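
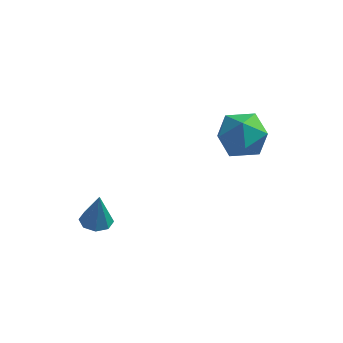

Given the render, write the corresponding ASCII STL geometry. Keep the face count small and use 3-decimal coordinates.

solid 
facet normal -0.130 0.292 0.948
outer loop
vertex 2.663 0.995 -1.297
vertex 1.578 0.663 -1.344
vertex 2.382 -0.066 -1.009
endloop
endfacet
facet normal 0.543 0.083 0.836
outer loop
vertex 2.663 0.995 -1.297
vertex 2.382 -0.066 -1.009
vertex 3.312 0.125 -1.632
endloop
endfacet
facet normal 0.815 0.487 0.314
outer loop
vertex 2.663 0.995 -1.297
vertex 3.312 0.125 -1.632
vertex 3.083 0.973 -2.352
endloop
endfacet
facet normal 0.310 0.945 0.104
outer loop
vertex 2.663 0.995 -1.297
vertex 3.083 0.973 -2.352
vertex 2.012 1.305 -2.174
endloop
endfacet
facet normal -0.274 0.825 0.495
outer loop
vertex 2.663 0.995 -1.297
vertex 2.012 1.305 -2.174
vertex 1.578 0.663 -1.344
endloop
endfacet
facet normal 0.529 -0.593 0.607
outer loop
vertex 3.312 0.125 -1.632
vertex 2.382 -0.066 -1.009
vertex 2.628 -0.745 -1.886
endloop
endfacet
facet normal -0.560 -0.256 0.788
outer loop
vertex 2.382 -0.066 -1.009
vertex 1.578 0.663 -1.344
vertex 1.557 -0.413 -1.708
endloop
endfacet
facet normal -0.793 0.607 0.055
outer loop
vertex 1.578 0.663 -1.344
vertex 2.012 1.305 -2.174
vertex 1.328 0.435 -2.428
endloop
endfacet
facet normal 0.152 0.802 -0.578
outer loop
vertex 2.012 1.305 -2.174
vertex 3.083 0.973 -2.352
vertex 2.258 0.626 -3.051
endloop
endfacet
facet normal 0.970 0.061 -0.236
outer loop
vertex 3.083 0.973 -2.352
vertex 3.312 0.125 -1.632
vertex 3.062 -0.103 -2.716
endloop
endfacet
facet normal -0.310 -0.945 -0.104
outer loop
vertex 1.977 -0.435 -2.763
vertex 2.628 -0.745 -1.886
vertex 1.557 -0.413 -1.708
endloop
endfacet
facet normal -0.815 -0.487 -0.314
outer loop
vertex 1.977 -0.435 -2.763
vertex 1.557 -0.413 -1.708
vertex 1.328 0.435 -2.428
endloop
endfacet
facet normal -0.543 -0.083 -0.836
outer loop
vertex 1.977 -0.435 -2.763
vertex 1.328 0.435 -2.428
vertex 2.258 0.626 -3.051
endloop
endfacet
facet normal 0.130 -0.292 -0.948
outer loop
vertex 1.977 -0.435 -2.763
vertex 2.258 0.626 -3.051
vertex 3.062 -0.103 -2.716
endloop
endfacet
facet normal 0.274 -0.825 -0.495
outer loop
vertex 1.977 -0.435 -2.763
vertex 3.062 -0.103 -2.716
vertex 2.628 -0.745 -1.886
endloop
endfacet
facet normal -0.152 -0.802 0.578
outer loop
vertex 1.557 -0.413 -1.708
vertex 2.628 -0.745 -1.886
vertex 2.382 -0.066 -1.009
endloop
endfacet
facet normal -0.970 -0.061 0.236
outer loop
vertex 1.328 0.435 -2.428
vertex 1.557 -0.413 -1.708
vertex 1.578 0.663 -1.344
endloop
endfacet
facet normal -0.529 0.593 -0.607
outer loop
vertex 2.258 0.626 -3.051
vertex 1.328 0.435 -2.428
vertex 2.012 1.305 -2.174
endloop
endfacet
facet normal 0.560 0.256 -0.788
outer loop
vertex 3.062 -0.103 -2.716
vertex 2.258 0.626 -3.051
vertex 3.083 0.973 -2.352
endloop
endfacet
facet normal 0.793 -0.607 -0.055
outer loop
vertex 2.628 -0.745 -1.886
vertex 3.062 -0.103 -2.716
vertex 3.312 0.125 -1.632
endloop
endfacet
facet normal -0.105 0.012 -0.994
outer loop
vertex -1.667 -3.727 -4.461
vertex -2.298 -3.872 -4.396
vertex -1.953 -3.322 -4.426
endloop
endfacet
facet normal 0.791 0.533 0.300
outer loop
vertex -1.667 -3.727 -4.461
vertex -1.953 -3.322 -4.426
vertex -2.142 -3.888 -2.924
endloop
endfacet
facet normal -0.104 0.011 -0.995
outer loop
vertex -1.953 -3.322 -4.426
vertex -2.298 -3.872 -4.396
vertex -2.441 -3.238 -4.374
endloop
endfacet
facet normal 0.196 0.909 0.367
outer loop
vertex -1.953 -3.322 -4.426
vertex -2.441 -3.238 -4.374
vertex -2.142 -3.888 -2.924
endloop
endfacet
facet normal -0.106 0.011 -0.994
outer loop
vertex -2.441 -3.238 -4.374
vertex -2.298 -3.872 -4.396
vertex -2.845 -3.526 -4.334
endloop
endfacet
facet normal -0.492 0.752 0.439
outer loop
vertex -2.441 -3.238 -4.374
vertex -2.845 -3.526 -4.334
vertex -2.142 -3.888 -2.924
endloop
endfacet
facet normal -0.105 0.012 -0.994
outer loop
vertex -2.845 -3.526 -4.334
vertex -2.298 -3.872 -4.396
vertex -2.928 -4.017 -4.331
endloop
endfacet
facet normal -0.869 0.150 0.472
outer loop
vertex -2.845 -3.526 -4.334
vertex -2.928 -4.017 -4.331
vertex -2.142 -3.888 -2.924
endloop
endfacet
facet normal -0.105 0.012 -0.994
outer loop
vertex -2.928 -4.017 -4.331
vertex -2.298 -3.872 -4.396
vertex -2.642 -4.423 -4.366
endloop
endfacet
facet normal -0.712 -0.540 0.448
outer loop
vertex -2.928 -4.017 -4.331
vertex -2.642 -4.423 -4.366
vertex -2.142 -3.888 -2.924
endloop
endfacet
facet normal -0.104 0.011 -0.995
outer loop
vertex -2.642 -4.423 -4.366
vertex -2.298 -3.872 -4.396
vertex -2.154 -4.506 -4.418
endloop
endfacet
facet normal -0.116 -0.918 0.380
outer loop
vertex -2.642 -4.423 -4.366
vertex -2.154 -4.506 -4.418
vertex -2.142 -3.888 -2.924
endloop
endfacet
facet normal -0.104 0.011 -0.995
outer loop
vertex -2.154 -4.506 -4.418
vertex -2.298 -3.872 -4.396
vertex -1.75 -4.218 -4.457
endloop
endfacet
facet normal 0.572 -0.760 0.310
outer loop
vertex -2.154 -4.506 -4.418
vertex -1.75 -4.218 -4.457
vertex -2.142 -3.888 -2.924
endloop
endfacet
facet normal -0.105 0.010 -0.994
outer loop
vertex -1.75 -4.218 -4.457
vertex -2.298 -3.872 -4.396
vertex -1.667 -3.727 -4.461
endloop
endfacet
facet normal 0.948 -0.158 0.276
outer loop
vertex -1.75 -4.218 -4.457
vertex -1.667 -3.727 -4.461
vertex -2.142 -3.888 -2.924
endloop
endfacet

endsolid


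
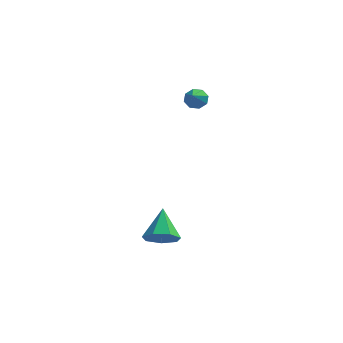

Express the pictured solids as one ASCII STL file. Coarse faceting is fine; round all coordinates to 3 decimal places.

solid 
facet normal 0.088 0.775 -0.626
outer loop
vertex -1.233 3.279 3.996
vertex -1.525 2.948 3.545
vertex -1.712 3.339 4.003
endloop
endfacet
facet normal 0.044 0.238 0.970
outer loop
vertex -1.233 3.279 3.996
vertex -1.712 3.339 4.003
vertex -1.635 1.972 4.335
endloop
endfacet
facet normal 0.088 0.775 -0.626
outer loop
vertex -1.712 3.339 4.003
vertex -1.525 2.948 3.545
vertex -2.08 3.17 3.742
endloop
endfacet
facet normal -0.617 0.153 0.772
outer loop
vertex -1.712 3.339 4.003
vertex -2.08 3.17 3.742
vertex -1.635 1.972 4.335
endloop
endfacet
facet normal 0.088 0.775 -0.626
outer loop
vertex -2.08 3.17 3.742
vertex -1.525 2.948 3.545
vertex -2.124 2.871 3.366
endloop
endfacet
facet normal -0.937 -0.211 0.277
outer loop
vertex -2.08 3.17 3.742
vertex -2.124 2.871 3.366
vertex -1.635 1.972 4.335
endloop
endfacet
facet normal 0.088 0.775 -0.626
outer loop
vertex -2.124 2.871 3.366
vertex -1.525 2.948 3.545
vertex -1.816 2.617 3.095
endloop
endfacet
facet normal -0.731 -0.643 -0.228
outer loop
vertex -2.124 2.871 3.366
vertex -1.816 2.617 3.095
vertex -1.635 1.972 4.335
endloop
endfacet
facet normal 0.088 0.774 -0.626
outer loop
vertex -1.816 2.617 3.095
vertex -1.525 2.948 3.545
vertex -1.337 2.557 3.088
endloop
endfacet
facet normal -0.118 -0.888 -0.445
outer loop
vertex -1.816 2.617 3.095
vertex -1.337 2.557 3.088
vertex -1.635 1.972 4.335
endloop
endfacet
facet normal 0.088 0.775 -0.626
outer loop
vertex -1.337 2.557 3.088
vertex -1.525 2.948 3.545
vertex -0.969 2.726 3.349
endloop
endfacet
facet normal 0.543 -0.802 -0.247
outer loop
vertex -1.337 2.557 3.088
vertex -0.969 2.726 3.349
vertex -1.635 1.972 4.335
endloop
endfacet
facet normal 0.089 0.775 -0.626
outer loop
vertex -0.969 2.726 3.349
vertex -1.525 2.948 3.545
vertex -0.926 3.025 3.725
endloop
endfacet
facet normal 0.864 -0.437 0.249
outer loop
vertex -0.969 2.726 3.349
vertex -0.926 3.025 3.725
vertex -1.635 1.972 4.335
endloop
endfacet
facet normal 0.088 0.775 -0.626
outer loop
vertex -0.926 3.025 3.725
vertex -1.525 2.948 3.545
vertex -1.233 3.279 3.996
endloop
endfacet
facet normal 0.658 -0.007 0.753
outer loop
vertex -0.926 3.025 3.725
vertex -1.233 3.279 3.996
vertex -1.635 1.972 4.335
endloop
endfacet
facet normal 0.036 -0.795 -0.606
outer loop
vertex -1.888 -3.755 -2.303
vertex -2.577 -4.153 -1.821
vertex -2.635 -3.592 -2.561
endloop
endfacet
facet normal 0.327 0.852 -0.408
outer loop
vertex -1.888 -3.755 -2.303
vertex -2.635 -3.592 -2.561
vertex -2.643 -2.707 -0.719
endloop
endfacet
facet normal 0.036 -0.795 -0.606
outer loop
vertex -2.635 -3.592 -2.561
vertex -2.577 -4.153 -1.821
vertex -3.339 -3.852 -2.262
endloop
endfacet
facet normal -0.459 0.800 -0.386
outer loop
vertex -2.635 -3.592 -2.561
vertex -3.339 -3.852 -2.262
vertex -2.643 -2.707 -0.719
endloop
endfacet
facet normal 0.036 -0.795 -0.605
outer loop
vertex -3.339 -3.852 -2.262
vertex -2.577 -4.153 -1.821
vertex -3.469 -4.338 -1.631
endloop
endfacet
facet normal -0.911 0.396 0.117
outer loop
vertex -3.339 -3.852 -2.262
vertex -3.469 -4.338 -1.631
vertex -2.643 -2.707 -0.719
endloop
endfacet
facet normal 0.035 -0.794 -0.607
outer loop
vertex -3.469 -4.338 -1.631
vertex -2.577 -4.153 -1.821
vertex -2.927 -4.686 -1.144
endloop
endfacet
facet normal -0.687 -0.057 0.724
outer loop
vertex -3.469 -4.338 -1.631
vertex -2.927 -4.686 -1.144
vertex -2.643 -2.707 -0.719
endloop
endfacet
facet normal 0.037 -0.794 -0.606
outer loop
vertex -2.927 -4.686 -1.144
vertex -2.577 -4.153 -1.821
vertex -2.122 -4.632 -1.166
endloop
endfacet
facet normal 0.041 -0.215 0.976
outer loop
vertex -2.927 -4.686 -1.144
vertex -2.122 -4.632 -1.166
vertex -2.643 -2.707 -0.719
endloop
endfacet
facet normal 0.036 -0.795 -0.606
outer loop
vertex -2.122 -4.632 -1.166
vertex -2.577 -4.153 -1.821
vertex -1.66 -4.218 -1.682
endloop
endfacet
facet normal 0.729 0.039 0.684
outer loop
vertex -2.122 -4.632 -1.166
vertex -1.66 -4.218 -1.682
vertex -2.643 -2.707 -0.719
endloop
endfacet
facet normal 0.035 -0.795 -0.606
outer loop
vertex -1.66 -4.218 -1.682
vertex -2.577 -4.153 -1.821
vertex -1.888 -3.755 -2.303
endloop
endfacet
facet normal 0.856 0.513 0.068
outer loop
vertex -1.66 -4.218 -1.682
vertex -1.888 -3.755 -2.303
vertex -2.643 -2.707 -0.719
endloop
endfacet

endsolid


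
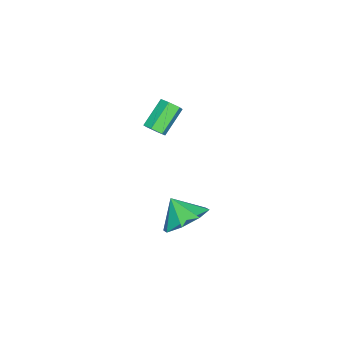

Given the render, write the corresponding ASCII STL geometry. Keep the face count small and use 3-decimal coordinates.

solid 
facet normal 0.734 -0.222 -0.642
outer loop
vertex -2.314 -0.643 -0.903
vertex -2.672 -0.659 -1.307
vertex -2.424 -0.195 -1.184
endloop
endfacet
facet normal 0.647 0.513 0.564
outer loop
vertex -2.314 -0.643 -0.903
vertex -2.424 -0.195 -1.184
vertex -3.431 -0.304 0.071
endloop
endfacet
facet normal 0.647 0.514 0.564
outer loop
vertex -3.431 -0.304 0.071
vertex -2.424 -0.195 -1.184
vertex -3.541 0.143 -0.21
endloop
endfacet
facet normal -0.735 0.222 0.640
outer loop
vertex -3.431 -0.304 0.071
vertex -3.541 0.143 -0.21
vertex -3.788 -0.321 -0.333
endloop
endfacet
facet normal 0.735 -0.223 -0.640
outer loop
vertex -2.424 -0.195 -1.184
vertex -2.672 -0.659 -1.307
vertex -2.782 -0.212 -1.589
endloop
endfacet
facet normal 0.146 0.974 -0.170
outer loop
vertex -2.424 -0.195 -1.184
vertex -2.782 -0.212 -1.589
vertex -3.541 0.143 -0.21
endloop
endfacet
facet normal 0.148 0.974 -0.169
outer loop
vertex -3.541 0.143 -0.21
vertex -2.782 -0.212 -1.589
vertex -3.898 0.127 -0.614
endloop
endfacet
facet normal -0.735 0.221 0.641
outer loop
vertex -3.541 0.143 -0.21
vertex -3.898 0.127 -0.614
vertex -3.788 -0.321 -0.333
endloop
endfacet
facet normal 0.735 -0.223 -0.640
outer loop
vertex -2.782 -0.212 -1.589
vertex -2.672 -0.659 -1.307
vertex -3.029 -0.676 -1.711
endloop
endfacet
facet normal -0.501 0.460 -0.733
outer loop
vertex -2.782 -0.212 -1.589
vertex -3.029 -0.676 -1.711
vertex -3.898 0.127 -0.614
endloop
endfacet
facet normal -0.499 0.461 -0.733
outer loop
vertex -3.898 0.127 -0.614
vertex -3.029 -0.676 -1.711
vertex -4.146 -0.337 -0.737
endloop
endfacet
facet normal -0.734 0.222 0.642
outer loop
vertex -3.898 0.127 -0.614
vertex -4.146 -0.337 -0.737
vertex -3.788 -0.321 -0.333
endloop
endfacet
facet normal 0.735 -0.222 -0.640
outer loop
vertex -3.029 -0.676 -1.711
vertex -2.672 -0.659 -1.307
vertex -2.919 -1.123 -1.43
endloop
endfacet
facet normal -0.647 -0.513 -0.563
outer loop
vertex -3.029 -0.676 -1.711
vertex -2.919 -1.123 -1.43
vertex -4.146 -0.337 -0.737
endloop
endfacet
facet normal -0.647 -0.513 -0.564
outer loop
vertex -4.146 -0.337 -0.737
vertex -2.919 -1.123 -1.43
vertex -4.036 -0.785 -0.456
endloop
endfacet
facet normal -0.734 0.222 0.642
outer loop
vertex -4.146 -0.337 -0.737
vertex -4.036 -0.785 -0.456
vertex -3.788 -0.321 -0.333
endloop
endfacet
facet normal 0.735 -0.221 -0.641
outer loop
vertex -2.919 -1.123 -1.43
vertex -2.672 -0.659 -1.307
vertex -2.562 -1.107 -1.026
endloop
endfacet
facet normal -0.148 -0.975 0.169
outer loop
vertex -2.919 -1.123 -1.43
vertex -2.562 -1.107 -1.026
vertex -4.036 -0.785 -0.456
endloop
endfacet
facet normal -0.147 -0.974 0.171
outer loop
vertex -4.036 -0.785 -0.456
vertex -2.562 -1.107 -1.026
vertex -3.678 -0.768 -0.051
endloop
endfacet
facet normal -0.735 0.223 0.640
outer loop
vertex -4.036 -0.785 -0.456
vertex -3.678 -0.768 -0.051
vertex -3.788 -0.321 -0.333
endloop
endfacet
facet normal 0.734 -0.222 -0.642
outer loop
vertex -2.562 -1.107 -1.026
vertex -2.672 -0.659 -1.307
vertex -2.314 -0.643 -0.903
endloop
endfacet
facet normal 0.500 -0.462 0.733
outer loop
vertex -2.562 -1.107 -1.026
vertex -2.314 -0.643 -0.903
vertex -3.678 -0.768 -0.051
endloop
endfacet
facet normal 0.500 -0.459 0.734
outer loop
vertex -3.678 -0.768 -0.051
vertex -2.314 -0.643 -0.903
vertex -3.431 -0.304 0.071
endloop
endfacet
facet normal -0.735 0.223 0.640
outer loop
vertex -3.678 -0.768 -0.051
vertex -3.431 -0.304 0.071
vertex -3.788 -0.321 -0.333
endloop
endfacet
facet normal 0.222 0.642 -0.734
outer loop
vertex 2.731 2.118 -2.514
vertex 1.736 2.555 -2.432
vertex 2.704 2.749 -1.97
endloop
endfacet
facet normal 0.614 -0.500 0.610
outer loop
vertex 2.731 2.118 -2.514
vertex 2.704 2.749 -1.97
vertex 1.464 1.765 -1.528
endloop
endfacet
facet normal 0.222 0.642 -0.734
outer loop
vertex 2.704 2.749 -1.97
vertex 1.736 2.555 -2.432
vertex 2.11 3.267 -1.696
endloop
endfacet
facet normal 0.376 -0.058 0.925
outer loop
vertex 2.704 2.749 -1.97
vertex 2.11 3.267 -1.696
vertex 1.464 1.765 -1.528
endloop
endfacet
facet normal 0.221 0.642 -0.734
outer loop
vertex 2.11 3.267 -1.696
vertex 1.736 2.555 -2.432
vertex 1.297 3.368 -1.853
endloop
endfacet
facet normal -0.165 0.179 0.970
outer loop
vertex 2.11 3.267 -1.696
vertex 1.297 3.368 -1.853
vertex 1.464 1.765 -1.528
endloop
endfacet
facet normal 0.221 0.642 -0.734
outer loop
vertex 1.297 3.368 -1.853
vertex 1.736 2.555 -2.432
vertex 0.741 2.992 -2.349
endloop
endfacet
facet normal -0.691 0.074 0.719
outer loop
vertex 1.297 3.368 -1.853
vertex 0.741 2.992 -2.349
vertex 1.464 1.765 -1.528
endloop
endfacet
facet normal 0.221 0.642 -0.735
outer loop
vertex 0.741 2.992 -2.349
vertex 1.736 2.555 -2.432
vertex 0.768 2.36 -2.893
endloop
endfacet
facet normal -0.894 -0.313 0.319
outer loop
vertex 0.741 2.992 -2.349
vertex 0.768 2.36 -2.893
vertex 1.464 1.765 -1.528
endloop
endfacet
facet normal 0.221 0.642 -0.735
outer loop
vertex 0.768 2.36 -2.893
vertex 1.736 2.555 -2.432
vertex 1.362 1.842 -3.167
endloop
endfacet
facet normal -0.656 -0.755 0.005
outer loop
vertex 0.768 2.36 -2.893
vertex 1.362 1.842 -3.167
vertex 1.464 1.765 -1.528
endloop
endfacet
facet normal 0.221 0.642 -0.735
outer loop
vertex 1.362 1.842 -3.167
vertex 1.736 2.555 -2.432
vertex 2.175 1.742 -3.01
endloop
endfacet
facet normal -0.114 -0.993 -0.040
outer loop
vertex 1.362 1.842 -3.167
vertex 2.175 1.742 -3.01
vertex 1.464 1.765 -1.528
endloop
endfacet
facet normal 0.221 0.642 -0.734
outer loop
vertex 2.175 1.742 -3.01
vertex 1.736 2.555 -2.432
vertex 2.731 2.118 -2.514
endloop
endfacet
facet normal 0.411 -0.887 0.211
outer loop
vertex 2.175 1.742 -3.01
vertex 2.731 2.118 -2.514
vertex 1.464 1.765 -1.528
endloop
endfacet

endsolid


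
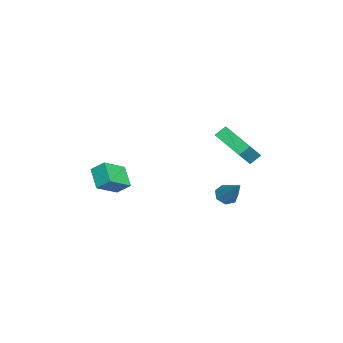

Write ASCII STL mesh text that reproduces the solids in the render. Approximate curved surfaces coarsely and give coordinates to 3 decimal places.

solid 
facet normal -0.780 -0.359 0.512
outer loop
vertex 3.811 -4.196 -0.158
vertex 3.891 -3.408 0.516
vertex 2.737 -3.253 -1.133
endloop
endfacet
facet normal -0.077 -0.758 -0.648
outer loop
vertex 3.869 -2.732 -1.876
vertex 3.811 -4.196 -0.158
vertex 2.737 -3.253 -1.133
endloop
endfacet
facet normal -0.780 -0.358 0.513
outer loop
vertex 2.737 -3.253 -1.133
vertex 3.891 -3.408 0.516
vertex 2.818 -2.465 -0.459
endloop
endfacet
facet normal -0.621 0.545 -0.563
outer loop
vertex 2.818 -2.465 -0.459
vertex 3.869 -2.732 -1.876
vertex 2.737 -3.253 -1.133
endloop
endfacet
facet normal 0.621 -0.545 0.564
outer loop
vertex 3.811 -4.196 -0.158
vertex 5.023 -2.887 -0.227
vertex 3.891 -3.408 0.516
endloop
endfacet
facet normal -0.077 -0.758 -0.648
outer loop
vertex 4.942 -3.675 -0.901
vertex 3.811 -4.196 -0.158
vertex 3.869 -2.732 -1.876
endloop
endfacet
facet normal 0.621 -0.545 0.563
outer loop
vertex 4.942 -3.675 -0.901
vertex 5.023 -2.887 -0.227
vertex 3.811 -4.196 -0.158
endloop
endfacet
facet normal 0.077 0.758 0.648
outer loop
vertex 3.891 -3.408 0.516
vertex 5.023 -2.887 -0.227
vertex 2.818 -2.465 -0.459
endloop
endfacet
facet normal -0.621 0.545 -0.563
outer loop
vertex 3.949 -1.944 -1.202
vertex 3.869 -2.732 -1.876
vertex 2.818 -2.465 -0.459
endloop
endfacet
facet normal 0.077 0.758 0.648
outer loop
vertex 2.818 -2.465 -0.459
vertex 5.023 -2.887 -0.227
vertex 3.949 -1.944 -1.202
endloop
endfacet
facet normal 0.780 0.359 -0.512
outer loop
vertex 3.949 -1.944 -1.202
vertex 4.942 -3.675 -0.901
vertex 3.869 -2.732 -1.876
endloop
endfacet
facet normal 0.780 0.358 -0.513
outer loop
vertex 5.023 -2.887 -0.227
vertex 4.942 -3.675 -0.901
vertex 3.949 -1.944 -1.202
endloop
endfacet
facet normal -0.523 -0.409 -0.748
outer loop
vertex 2.872 3.173 -2.976
vertex 2.293 3.164 -2.566
vertex 2.517 3.676 -3.003
endloop
endfacet
facet normal 0.752 0.508 -0.420
outer loop
vertex 2.872 3.173 -2.976
vertex 2.517 3.676 -3.003
vertex 3.407 4.036 -0.974
endloop
endfacet
facet normal -0.522 -0.410 -0.748
outer loop
vertex 2.517 3.676 -3.003
vertex 2.293 3.164 -2.566
vertex 1.993 3.793 -2.701
endloop
endfacet
facet normal 0.094 0.972 -0.214
outer loop
vertex 2.517 3.676 -3.003
vertex 1.993 3.793 -2.701
vertex 3.407 4.036 -0.974
endloop
endfacet
facet normal -0.524 -0.410 -0.747
outer loop
vertex 1.993 3.793 -2.701
vertex 2.293 3.164 -2.566
vertex 1.695 3.436 -2.296
endloop
endfacet
facet normal -0.521 0.793 0.315
outer loop
vertex 1.993 3.793 -2.701
vertex 1.695 3.436 -2.296
vertex 3.407 4.036 -0.974
endloop
endfacet
facet normal -0.523 -0.409 -0.747
outer loop
vertex 1.695 3.436 -2.296
vertex 2.293 3.164 -2.566
vertex 1.847 2.874 -2.095
endloop
endfacet
facet normal -0.631 0.105 0.769
outer loop
vertex 1.695 3.436 -2.296
vertex 1.847 2.874 -2.095
vertex 3.407 4.036 -0.974
endloop
endfacet
facet normal -0.523 -0.410 -0.747
outer loop
vertex 1.847 2.874 -2.095
vertex 2.293 3.164 -2.566
vertex 2.335 2.53 -2.248
endloop
endfacet
facet normal -0.152 -0.573 0.805
outer loop
vertex 1.847 2.874 -2.095
vertex 2.335 2.53 -2.248
vertex 3.407 4.036 -0.974
endloop
endfacet
facet normal -0.523 -0.410 -0.747
outer loop
vertex 2.335 2.53 -2.248
vertex 2.293 3.164 -2.566
vertex 2.791 2.663 -2.64
endloop
endfacet
facet normal 0.555 -0.731 0.397
outer loop
vertex 2.335 2.53 -2.248
vertex 2.791 2.663 -2.64
vertex 3.407 4.036 -0.974
endloop
endfacet
facet normal -0.523 -0.409 -0.748
outer loop
vertex 2.791 2.663 -2.64
vertex 2.293 3.164 -2.566
vertex 2.872 3.173 -2.976
endloop
endfacet
facet normal 0.957 -0.250 -0.148
outer loop
vertex 2.791 2.663 -2.64
vertex 2.872 3.173 -2.976
vertex 3.407 4.036 -0.974
endloop
endfacet
facet normal -0.599 0.280 -0.750
outer loop
vertex 0.866 3.548 1.416
vertex 2.297 5.043 0.831
vertex 1.24 2.992 0.909
endloop
endfacet
facet normal -0.665 -0.695 0.272
outer loop
vertex 2.343 2.477 2.289
vertex 0.866 3.548 1.416
vertex 1.24 2.992 0.909
endloop
endfacet
facet normal -0.599 0.280 -0.750
outer loop
vertex 1.24 2.992 0.909
vertex 2.297 5.043 0.831
vertex 2.671 4.487 0.324
endloop
endfacet
facet normal 0.445 -0.662 -0.603
outer loop
vertex 2.671 4.487 0.324
vertex 2.343 2.477 2.289
vertex 1.24 2.992 0.909
endloop
endfacet
facet normal -0.445 0.662 0.603
outer loop
vertex 0.866 3.548 1.416
vertex 3.4 4.528 2.211
vertex 2.297 5.043 0.831
endloop
endfacet
facet normal -0.665 -0.695 0.272
outer loop
vertex 1.969 3.033 2.796
vertex 0.866 3.548 1.416
vertex 2.343 2.477 2.289
endloop
endfacet
facet normal -0.445 0.662 0.603
outer loop
vertex 1.969 3.033 2.796
vertex 3.4 4.528 2.211
vertex 0.866 3.548 1.416
endloop
endfacet
facet normal 0.665 0.695 -0.272
outer loop
vertex 2.297 5.043 0.831
vertex 3.4 4.528 2.211
vertex 2.671 4.487 0.324
endloop
endfacet
facet normal 0.445 -0.662 -0.603
outer loop
vertex 3.774 3.972 1.704
vertex 2.343 2.477 2.289
vertex 2.671 4.487 0.324
endloop
endfacet
facet normal 0.665 0.695 -0.272
outer loop
vertex 2.671 4.487 0.324
vertex 3.4 4.528 2.211
vertex 3.774 3.972 1.704
endloop
endfacet
facet normal 0.599 -0.280 0.750
outer loop
vertex 3.774 3.972 1.704
vertex 1.969 3.033 2.796
vertex 2.343 2.477 2.289
endloop
endfacet
facet normal 0.599 -0.280 0.750
outer loop
vertex 3.4 4.528 2.211
vertex 1.969 3.033 2.796
vertex 3.774 3.972 1.704
endloop
endfacet

endsolid


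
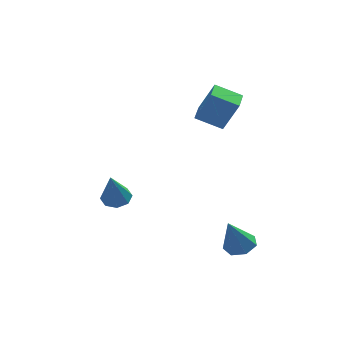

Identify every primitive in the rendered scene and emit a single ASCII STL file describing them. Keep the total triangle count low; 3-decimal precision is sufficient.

solid 
facet normal -0.896 0.102 0.431
outer loop
vertex 0.355 0.746 2.806
vertex 0.508 1.874 2.858
vertex -0.27 0.891 1.473
endloop
endfacet
facet normal -0.134 -0.990 -0.045
outer loop
vertex 0.832 0.766 0.942
vertex 0.355 0.746 2.806
vertex -0.27 0.891 1.473
endloop
endfacet
facet normal -0.896 0.101 0.432
outer loop
vertex -0.27 0.891 1.473
vertex 0.508 1.874 2.858
vertex -0.118 2.02 1.524
endloop
endfacet
facet normal -0.423 0.098 -0.901
outer loop
vertex -0.118 2.02 1.524
vertex 0.832 0.766 0.942
vertex -0.27 0.891 1.473
endloop
endfacet
facet normal 0.423 -0.099 0.901
outer loop
vertex 0.355 0.746 2.806
vertex 1.61 1.749 2.327
vertex 0.508 1.874 2.858
endloop
endfacet
facet normal -0.135 -0.990 -0.045
outer loop
vertex 1.458 0.62 2.276
vertex 0.355 0.746 2.806
vertex 0.832 0.766 0.942
endloop
endfacet
facet normal 0.422 -0.098 0.901
outer loop
vertex 1.458 0.62 2.276
vertex 1.61 1.749 2.327
vertex 0.355 0.746 2.806
endloop
endfacet
facet normal 0.134 0.990 0.045
outer loop
vertex 0.508 1.874 2.858
vertex 1.61 1.749 2.327
vertex -0.118 2.02 1.524
endloop
endfacet
facet normal -0.422 0.099 -0.901
outer loop
vertex 0.985 1.894 0.994
vertex 0.832 0.766 0.942
vertex -0.118 2.02 1.524
endloop
endfacet
facet normal 0.135 0.990 0.045
outer loop
vertex -0.118 2.02 1.524
vertex 1.61 1.749 2.327
vertex 0.985 1.894 0.994
endloop
endfacet
facet normal 0.896 -0.102 -0.432
outer loop
vertex 0.985 1.894 0.994
vertex 1.458 0.62 2.276
vertex 0.832 0.766 0.942
endloop
endfacet
facet normal 0.896 -0.101 -0.431
outer loop
vertex 1.61 1.749 2.327
vertex 1.458 0.62 2.276
vertex 0.985 1.894 0.994
endloop
endfacet
facet normal 0.096 0.482 -0.871
outer loop
vertex -2.915 1.042 -2.536
vertex -3.326 0.634 -2.807
vertex -3.379 1.194 -2.503
endloop
endfacet
facet normal 0.257 0.624 0.738
outer loop
vertex -2.915 1.042 -2.536
vertex -3.379 1.194 -2.503
vertex -3.494 -0.214 -1.273
endloop
endfacet
facet normal 0.096 0.482 -0.871
outer loop
vertex -3.379 1.194 -2.503
vertex -3.326 0.634 -2.807
vertex -3.813 1.018 -2.648
endloop
endfacet
facet normal -0.462 0.605 0.649
outer loop
vertex -3.379 1.194 -2.503
vertex -3.813 1.018 -2.648
vertex -3.494 -0.214 -1.273
endloop
endfacet
facet normal 0.095 0.482 -0.871
outer loop
vertex -3.813 1.018 -2.648
vertex -3.326 0.634 -2.807
vertex -3.961 0.617 -2.886
endloop
endfacet
facet normal -0.929 0.140 0.341
outer loop
vertex -3.813 1.018 -2.648
vertex -3.961 0.617 -2.886
vertex -3.494 -0.214 -1.273
endloop
endfacet
facet normal 0.096 0.481 -0.871
outer loop
vertex -3.961 0.617 -2.886
vertex -3.326 0.634 -2.807
vertex -3.737 0.225 -3.078
endloop
endfacet
facet normal -0.869 -0.495 -0.003
outer loop
vertex -3.961 0.617 -2.886
vertex -3.737 0.225 -3.078
vertex -3.494 -0.214 -1.273
endloop
endfacet
facet normal 0.096 0.481 -0.871
outer loop
vertex -3.737 0.225 -3.078
vertex -3.326 0.634 -2.807
vertex -3.273 0.073 -3.111
endloop
endfacet
facet normal -0.318 -0.930 -0.183
outer loop
vertex -3.737 0.225 -3.078
vertex -3.273 0.073 -3.111
vertex -3.494 -0.214 -1.273
endloop
endfacet
facet normal 0.096 0.481 -0.871
outer loop
vertex -3.273 0.073 -3.111
vertex -3.326 0.634 -2.807
vertex -2.84 0.249 -2.966
endloop
endfacet
facet normal 0.402 -0.911 -0.094
outer loop
vertex -3.273 0.073 -3.111
vertex -2.84 0.249 -2.966
vertex -3.494 -0.214 -1.273
endloop
endfacet
facet normal 0.096 0.481 -0.872
outer loop
vertex -2.84 0.249 -2.966
vertex -3.326 0.634 -2.807
vertex -2.691 0.651 -2.728
endloop
endfacet
facet normal 0.868 -0.448 0.213
outer loop
vertex -2.84 0.249 -2.966
vertex -2.691 0.651 -2.728
vertex -3.494 -0.214 -1.273
endloop
endfacet
facet normal 0.095 0.482 -0.871
outer loop
vertex -2.691 0.651 -2.728
vertex -3.326 0.634 -2.807
vertex -2.915 1.042 -2.536
endloop
endfacet
facet normal 0.808 0.189 0.558
outer loop
vertex -2.691 0.651 -2.728
vertex -2.915 1.042 -2.536
vertex -3.494 -0.214 -1.273
endloop
endfacet
facet normal 0.299 0.314 -0.901
outer loop
vertex 2.002 -3.434 -2.66
vertex 1.462 -3.717 -2.938
vertex 1.532 -3.095 -2.698
endloop
endfacet
facet normal 0.362 0.584 0.727
outer loop
vertex 2.002 -3.434 -2.66
vertex 1.532 -3.095 -2.698
vertex 0.998 -4.203 -1.542
endloop
endfacet
facet normal 0.300 0.314 -0.901
outer loop
vertex 1.532 -3.095 -2.698
vertex 1.462 -3.717 -2.938
vertex 1.009 -3.224 -2.917
endloop
endfacet
facet normal -0.405 0.746 0.528
outer loop
vertex 1.532 -3.095 -2.698
vertex 1.009 -3.224 -2.917
vertex 0.998 -4.203 -1.542
endloop
endfacet
facet normal 0.300 0.314 -0.901
outer loop
vertex 1.009 -3.224 -2.917
vertex 1.462 -3.717 -2.938
vertex 0.827 -3.724 -3.152
endloop
endfacet
facet normal -0.949 0.261 0.179
outer loop
vertex 1.009 -3.224 -2.917
vertex 0.827 -3.724 -3.152
vertex 0.998 -4.203 -1.542
endloop
endfacet
facet normal 0.300 0.315 -0.900
outer loop
vertex 0.827 -3.724 -3.152
vertex 1.462 -3.717 -2.938
vertex 1.124 -4.218 -3.226
endloop
endfacet
facet normal -0.859 -0.508 -0.060
outer loop
vertex 0.827 -3.724 -3.152
vertex 1.124 -4.218 -3.226
vertex 0.998 -4.203 -1.542
endloop
endfacet
facet normal 0.301 0.315 -0.900
outer loop
vertex 1.124 -4.218 -3.226
vertex 1.462 -3.717 -2.938
vertex 1.675 -4.335 -3.083
endloop
endfacet
facet normal -0.206 -0.979 -0.007
outer loop
vertex 1.124 -4.218 -3.226
vertex 1.675 -4.335 -3.083
vertex 0.998 -4.203 -1.542
endloop
endfacet
facet normal 0.300 0.315 -0.901
outer loop
vertex 1.675 -4.335 -3.083
vertex 1.462 -3.717 -2.938
vertex 2.066 -3.986 -2.831
endloop
endfacet
facet normal 0.522 -0.799 0.298
outer loop
vertex 1.675 -4.335 -3.083
vertex 2.066 -3.986 -2.831
vertex 0.998 -4.203 -1.542
endloop
endfacet
facet normal 0.299 0.314 -0.901
outer loop
vertex 2.066 -3.986 -2.831
vertex 1.462 -3.717 -2.938
vertex 2.002 -3.434 -2.66
endloop
endfacet
facet normal 0.774 -0.104 0.624
outer loop
vertex 2.066 -3.986 -2.831
vertex 2.002 -3.434 -2.66
vertex 0.998 -4.203 -1.542
endloop
endfacet

endsolid


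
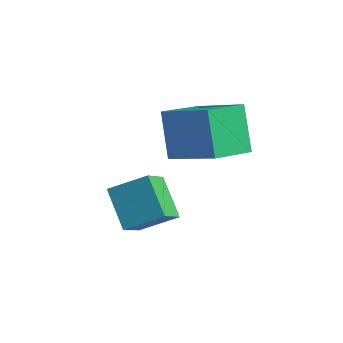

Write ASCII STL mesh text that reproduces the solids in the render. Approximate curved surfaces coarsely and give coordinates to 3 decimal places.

solid 
facet normal -0.705 0.286 0.650
outer loop
vertex -2.162 -0.04 -0.855
vertex -1.288 0.718 -0.24
vertex -2.455 0.884 -1.579
endloop
endfacet
facet normal -0.667 -0.579 -0.469
outer loop
vertex -1.412 0.462 -2.54
vertex -2.162 -0.04 -0.855
vertex -2.455 0.884 -1.579
endloop
endfacet
facet normal -0.705 0.285 0.650
outer loop
vertex -2.455 0.884 -1.579
vertex -1.288 0.718 -0.24
vertex -1.581 1.643 -0.964
endloop
endfacet
facet normal -0.242 0.764 -0.598
outer loop
vertex -1.581 1.643 -0.964
vertex -1.412 0.462 -2.54
vertex -2.455 0.884 -1.579
endloop
endfacet
facet normal 0.242 -0.764 0.598
outer loop
vertex -2.162 -0.04 -0.855
vertex -0.245 0.296 -1.201
vertex -1.288 0.718 -0.24
endloop
endfacet
facet normal -0.667 -0.579 -0.469
outer loop
vertex -1.119 -0.463 -1.816
vertex -2.162 -0.04 -0.855
vertex -1.412 0.462 -2.54
endloop
endfacet
facet normal 0.242 -0.764 0.599
outer loop
vertex -1.119 -0.463 -1.816
vertex -0.245 0.296 -1.201
vertex -2.162 -0.04 -0.855
endloop
endfacet
facet normal 0.667 0.579 0.470
outer loop
vertex -1.288 0.718 -0.24
vertex -0.245 0.296 -1.201
vertex -1.581 1.643 -0.964
endloop
endfacet
facet normal -0.242 0.764 -0.598
outer loop
vertex -0.538 1.22 -1.925
vertex -1.412 0.462 -2.54
vertex -1.581 1.643 -0.964
endloop
endfacet
facet normal 0.667 0.579 0.469
outer loop
vertex -1.581 1.643 -0.964
vertex -0.245 0.296 -1.201
vertex -0.538 1.22 -1.925
endloop
endfacet
facet normal 0.705 -0.285 -0.650
outer loop
vertex -0.538 1.22 -1.925
vertex -1.119 -0.463 -1.816
vertex -1.412 0.462 -2.54
endloop
endfacet
facet normal 0.705 -0.285 -0.649
outer loop
vertex -0.245 0.296 -1.201
vertex -1.119 -0.463 -1.816
vertex -0.538 1.22 -1.925
endloop
endfacet
facet normal -0.432 0.284 0.856
outer loop
vertex -0.389 2.195 2.194
vertex -0.243 3.575 1.81
vertex -2.119 2.14 1.34
endloop
endfacet
facet normal -0.101 -0.958 0.267
outer loop
vertex -1.397 1.665 -0.09
vertex -0.389 2.195 2.194
vertex -2.119 2.14 1.34
endloop
endfacet
facet normal -0.432 0.284 0.856
outer loop
vertex -2.119 2.14 1.34
vertex -0.243 3.575 1.81
vertex -1.973 3.52 0.955
endloop
endfacet
facet normal -0.896 -0.029 -0.443
outer loop
vertex -1.973 3.52 0.955
vertex -1.397 1.665 -0.09
vertex -2.119 2.14 1.34
endloop
endfacet
facet normal 0.896 0.028 0.443
outer loop
vertex -0.389 2.195 2.194
vertex 0.479 3.1 0.38
vertex -0.243 3.575 1.81
endloop
endfacet
facet normal -0.102 -0.958 0.267
outer loop
vertex 0.333 1.72 0.765
vertex -0.389 2.195 2.194
vertex -1.397 1.665 -0.09
endloop
endfacet
facet normal 0.896 0.029 0.443
outer loop
vertex 0.333 1.72 0.765
vertex 0.479 3.1 0.38
vertex -0.389 2.195 2.194
endloop
endfacet
facet normal 0.102 0.958 -0.267
outer loop
vertex -0.243 3.575 1.81
vertex 0.479 3.1 0.38
vertex -1.973 3.52 0.955
endloop
endfacet
facet normal -0.896 -0.029 -0.443
outer loop
vertex -1.251 3.045 -0.474
vertex -1.397 1.665 -0.09
vertex -1.973 3.52 0.955
endloop
endfacet
facet normal 0.101 0.958 -0.267
outer loop
vertex -1.973 3.52 0.955
vertex 0.479 3.1 0.38
vertex -1.251 3.045 -0.474
endloop
endfacet
facet normal 0.432 -0.284 -0.856
outer loop
vertex -1.251 3.045 -0.474
vertex 0.333 1.72 0.765
vertex -1.397 1.665 -0.09
endloop
endfacet
facet normal 0.432 -0.284 -0.856
outer loop
vertex 0.479 3.1 0.38
vertex 0.333 1.72 0.765
vertex -1.251 3.045 -0.474
endloop
endfacet

endsolid


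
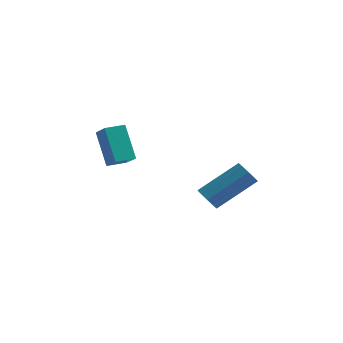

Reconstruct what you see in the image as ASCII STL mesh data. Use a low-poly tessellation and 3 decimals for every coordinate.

solid 
facet normal -0.710 -0.705 0.007
outer loop
vertex -3.677 -1.783 1.012
vertex -4.259 -1.203 0.407
vertex -3.003 -2.475 -0.302
endloop
endfacet
facet normal 0.570 -0.569 0.592
outer loop
vertex -2.421 -1.897 -0.307
vertex -3.677 -1.783 1.012
vertex -3.003 -2.475 -0.302
endloop
endfacet
facet normal -0.710 -0.705 0.007
outer loop
vertex -3.003 -2.475 -0.302
vertex -4.259 -1.203 0.407
vertex -3.585 -1.895 -0.906
endloop
endfacet
facet normal 0.414 -0.424 -0.806
outer loop
vertex -3.585 -1.895 -0.906
vertex -2.421 -1.897 -0.307
vertex -3.003 -2.475 -0.302
endloop
endfacet
facet normal -0.414 0.424 0.805
outer loop
vertex -3.677 -1.783 1.012
vertex -3.677 -0.625 0.402
vertex -4.259 -1.203 0.407
endloop
endfacet
facet normal 0.571 -0.568 0.593
outer loop
vertex -3.095 -1.205 1.006
vertex -3.677 -1.783 1.012
vertex -2.421 -1.897 -0.307
endloop
endfacet
facet normal -0.413 0.424 0.806
outer loop
vertex -3.095 -1.205 1.006
vertex -3.677 -0.625 0.402
vertex -3.677 -1.783 1.012
endloop
endfacet
facet normal -0.570 0.569 -0.593
outer loop
vertex -4.259 -1.203 0.407
vertex -3.677 -0.625 0.402
vertex -3.585 -1.895 -0.906
endloop
endfacet
facet normal 0.414 -0.425 -0.805
outer loop
vertex -3.003 -1.317 -0.912
vertex -2.421 -1.897 -0.307
vertex -3.585 -1.895 -0.906
endloop
endfacet
facet normal -0.571 0.569 -0.592
outer loop
vertex -3.585 -1.895 -0.906
vertex -3.677 -0.625 0.402
vertex -3.003 -1.317 -0.912
endloop
endfacet
facet normal 0.710 0.705 -0.007
outer loop
vertex -3.003 -1.317 -0.912
vertex -3.095 -1.205 1.006
vertex -2.421 -1.897 -0.307
endloop
endfacet
facet normal 0.710 0.705 -0.007
outer loop
vertex -3.677 -0.625 0.402
vertex -3.095 -1.205 1.006
vertex -3.003 -1.317 -0.912
endloop
endfacet
facet normal -0.631 -0.526 -0.571
outer loop
vertex -0.845 2.607 -4.962
vertex -1.036 2.326 -4.492
vertex -1.189 2.811 -4.77
endloop
endfacet
facet normal 0.035 0.716 -0.698
outer loop
vertex -0.845 2.607 -4.962
vertex -1.189 2.811 -4.77
vertex 0.487 3.715 -3.758
endloop
endfacet
facet normal 0.036 0.715 -0.698
outer loop
vertex 0.487 3.715 -3.758
vertex -1.189 2.811 -4.77
vertex 0.143 3.92 -3.566
endloop
endfacet
facet normal 0.631 0.525 0.571
outer loop
vertex 0.487 3.715 -3.758
vertex 0.143 3.92 -3.566
vertex 0.296 3.434 -3.288
endloop
endfacet
facet normal -0.632 -0.526 -0.569
outer loop
vertex -1.189 2.811 -4.77
vertex -1.036 2.326 -4.492
vertex -1.443 2.732 -4.415
endloop
endfacet
facet normal -0.522 0.832 -0.188
outer loop
vertex -1.189 2.811 -4.77
vertex -1.443 2.732 -4.415
vertex 0.143 3.92 -3.566
endloop
endfacet
facet normal -0.523 0.832 -0.187
outer loop
vertex 0.143 3.92 -3.566
vertex -1.443 2.732 -4.415
vertex -0.111 3.84 -3.211
endloop
endfacet
facet normal 0.632 0.525 0.570
outer loop
vertex 0.143 3.92 -3.566
vertex -0.111 3.84 -3.211
vertex 0.296 3.434 -3.288
endloop
endfacet
facet normal -0.631 -0.525 -0.571
outer loop
vertex -1.443 2.732 -4.415
vertex -1.036 2.326 -4.492
vertex -1.459 2.414 -4.105
endloop
endfacet
facet normal -0.775 0.461 0.433
outer loop
vertex -1.443 2.732 -4.415
vertex -1.459 2.414 -4.105
vertex -0.111 3.84 -3.211
endloop
endfacet
facet normal -0.775 0.461 0.433
outer loop
vertex -0.111 3.84 -3.211
vertex -1.459 2.414 -4.105
vertex -0.127 3.522 -2.901
endloop
endfacet
facet normal 0.631 0.525 0.571
outer loop
vertex -0.111 3.84 -3.211
vertex -0.127 3.522 -2.901
vertex 0.296 3.434 -3.288
endloop
endfacet
facet normal -0.631 -0.525 -0.571
outer loop
vertex -1.459 2.414 -4.105
vertex -1.036 2.326 -4.492
vertex -1.227 2.045 -4.022
endloop
endfacet
facet normal -0.573 -0.180 0.800
outer loop
vertex -1.459 2.414 -4.105
vertex -1.227 2.045 -4.022
vertex -0.127 3.522 -2.901
endloop
endfacet
facet normal -0.573 -0.180 0.800
outer loop
vertex -0.127 3.522 -2.901
vertex -1.227 2.045 -4.022
vertex 0.105 3.153 -2.818
endloop
endfacet
facet normal 0.631 0.525 0.571
outer loop
vertex -0.127 3.522 -2.901
vertex 0.105 3.153 -2.818
vertex 0.296 3.434 -3.288
endloop
endfacet
facet normal -0.631 -0.525 -0.571
outer loop
vertex -1.227 2.045 -4.022
vertex -1.036 2.326 -4.492
vertex -0.883 1.84 -4.214
endloop
endfacet
facet normal -0.036 -0.715 0.698
outer loop
vertex -1.227 2.045 -4.022
vertex -0.883 1.84 -4.214
vertex 0.105 3.153 -2.818
endloop
endfacet
facet normal -0.035 -0.716 0.698
outer loop
vertex 0.105 3.153 -2.818
vertex -0.883 1.84 -4.214
vertex 0.449 2.949 -3.01
endloop
endfacet
facet normal 0.631 0.526 0.571
outer loop
vertex 0.105 3.153 -2.818
vertex 0.449 2.949 -3.01
vertex 0.296 3.434 -3.288
endloop
endfacet
facet normal -0.632 -0.525 -0.570
outer loop
vertex -0.883 1.84 -4.214
vertex -1.036 2.326 -4.492
vertex -0.629 1.92 -4.569
endloop
endfacet
facet normal 0.523 -0.831 0.187
outer loop
vertex -0.883 1.84 -4.214
vertex -0.629 1.92 -4.569
vertex 0.449 2.949 -3.01
endloop
endfacet
facet normal 0.522 -0.832 0.188
outer loop
vertex 0.449 2.949 -3.01
vertex -0.629 1.92 -4.569
vertex 0.703 3.028 -3.365
endloop
endfacet
facet normal 0.632 0.526 0.569
outer loop
vertex 0.449 2.949 -3.01
vertex 0.703 3.028 -3.365
vertex 0.296 3.434 -3.288
endloop
endfacet
facet normal -0.631 -0.525 -0.571
outer loop
vertex -0.629 1.92 -4.569
vertex -1.036 2.326 -4.492
vertex -0.613 2.238 -4.879
endloop
endfacet
facet normal 0.775 -0.461 -0.433
outer loop
vertex -0.629 1.92 -4.569
vertex -0.613 2.238 -4.879
vertex 0.703 3.028 -3.365
endloop
endfacet
facet normal 0.775 -0.461 -0.433
outer loop
vertex 0.703 3.028 -3.365
vertex -0.613 2.238 -4.879
vertex 0.719 3.346 -3.675
endloop
endfacet
facet normal 0.631 0.525 0.571
outer loop
vertex 0.703 3.028 -3.365
vertex 0.719 3.346 -3.675
vertex 0.296 3.434 -3.288
endloop
endfacet
facet normal -0.631 -0.525 -0.571
outer loop
vertex -0.613 2.238 -4.879
vertex -1.036 2.326 -4.492
vertex -0.845 2.607 -4.962
endloop
endfacet
facet normal 0.573 0.180 -0.800
outer loop
vertex -0.613 2.238 -4.879
vertex -0.845 2.607 -4.962
vertex 0.719 3.346 -3.675
endloop
endfacet
facet normal 0.573 0.180 -0.800
outer loop
vertex 0.719 3.346 -3.675
vertex -0.845 2.607 -4.962
vertex 0.487 3.715 -3.758
endloop
endfacet
facet normal 0.631 0.525 0.571
outer loop
vertex 0.719 3.346 -3.675
vertex 0.487 3.715 -3.758
vertex 0.296 3.434 -3.288
endloop
endfacet

endsolid


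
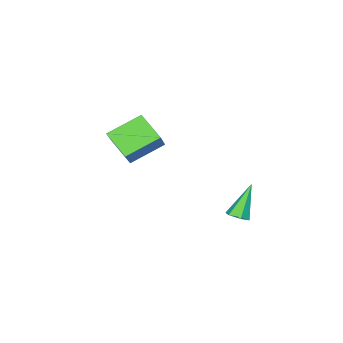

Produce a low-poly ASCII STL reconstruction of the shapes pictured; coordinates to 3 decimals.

solid 
facet normal -0.599 -0.388 -0.700
outer loop
vertex -1.37 -4.204 3.149
vertex -2.939 -3.39 4.041
vertex -1.182 -2.835 2.23
endloop
endfacet
facet normal 0.792 -0.411 -0.451
outer loop
vertex -0.061 -2.11 3.539
vertex -1.37 -4.204 3.149
vertex -1.182 -2.835 2.23
endloop
endfacet
facet normal -0.599 -0.388 -0.700
outer loop
vertex -1.182 -2.835 2.23
vertex -2.939 -3.39 4.041
vertex -2.751 -2.02 3.122
endloop
endfacet
facet normal 0.113 0.825 -0.554
outer loop
vertex -2.751 -2.02 3.122
vertex -0.061 -2.11 3.539
vertex -1.182 -2.835 2.23
endloop
endfacet
facet normal -0.113 -0.825 0.554
outer loop
vertex -1.37 -4.204 3.149
vertex -1.818 -2.665 5.35
vertex -2.939 -3.39 4.041
endloop
endfacet
facet normal 0.792 -0.411 -0.451
outer loop
vertex -0.249 -3.48 4.458
vertex -1.37 -4.204 3.149
vertex -0.061 -2.11 3.539
endloop
endfacet
facet normal -0.114 -0.825 0.554
outer loop
vertex -0.249 -3.48 4.458
vertex -1.818 -2.665 5.35
vertex -1.37 -4.204 3.149
endloop
endfacet
facet normal -0.792 0.411 0.451
outer loop
vertex -2.939 -3.39 4.041
vertex -1.818 -2.665 5.35
vertex -2.751 -2.02 3.122
endloop
endfacet
facet normal 0.113 0.825 -0.553
outer loop
vertex -1.63 -1.296 4.431
vertex -0.061 -2.11 3.539
vertex -2.751 -2.02 3.122
endloop
endfacet
facet normal -0.792 0.411 0.451
outer loop
vertex -2.751 -2.02 3.122
vertex -1.818 -2.665 5.35
vertex -1.63 -1.296 4.431
endloop
endfacet
facet normal 0.599 0.388 0.700
outer loop
vertex -1.63 -1.296 4.431
vertex -0.249 -3.48 4.458
vertex -0.061 -2.11 3.539
endloop
endfacet
facet normal 0.599 0.388 0.700
outer loop
vertex -1.818 -2.665 5.35
vertex -0.249 -3.48 4.458
vertex -1.63 -1.296 4.431
endloop
endfacet
facet normal 0.531 0.020 -0.847
outer loop
vertex -1.534 2.939 0.982
vertex -2.035 3.05 0.671
vertex -1.709 3.505 0.886
endloop
endfacet
facet normal 0.635 0.316 0.705
outer loop
vertex -1.534 2.939 0.982
vertex -1.709 3.505 0.886
vertex -3.085 3.01 2.349
endloop
endfacet
facet normal 0.531 0.020 -0.847
outer loop
vertex -1.709 3.505 0.886
vertex -2.035 3.05 0.671
vertex -2.21 3.616 0.575
endloop
endfacet
facet normal 0.007 0.945 0.326
outer loop
vertex -1.709 3.505 0.886
vertex -2.21 3.616 0.575
vertex -3.085 3.01 2.349
endloop
endfacet
facet normal 0.531 0.020 -0.847
outer loop
vertex -2.21 3.616 0.575
vertex -2.035 3.05 0.671
vertex -2.536 3.16 0.36
endloop
endfacet
facet normal -0.764 0.624 -0.164
outer loop
vertex -2.21 3.616 0.575
vertex -2.536 3.16 0.36
vertex -3.085 3.01 2.349
endloop
endfacet
facet normal 0.531 0.020 -0.847
outer loop
vertex -2.536 3.16 0.36
vertex -2.035 3.05 0.671
vertex -2.361 2.594 0.456
endloop
endfacet
facet normal -0.905 -0.326 -0.274
outer loop
vertex -2.536 3.16 0.36
vertex -2.361 2.594 0.456
vertex -3.085 3.01 2.349
endloop
endfacet
facet normal 0.531 0.020 -0.847
outer loop
vertex -2.361 2.594 0.456
vertex -2.035 3.05 0.671
vertex -1.86 2.484 0.767
endloop
endfacet
facet normal -0.275 -0.956 0.105
outer loop
vertex -2.361 2.594 0.456
vertex -1.86 2.484 0.767
vertex -3.085 3.01 2.349
endloop
endfacet
facet normal 0.531 0.020 -0.847
outer loop
vertex -1.86 2.484 0.767
vertex -2.035 3.05 0.671
vertex -1.534 2.939 0.982
endloop
endfacet
facet normal 0.494 -0.635 0.594
outer loop
vertex -1.86 2.484 0.767
vertex -1.534 2.939 0.982
vertex -3.085 3.01 2.349
endloop
endfacet

endsolid


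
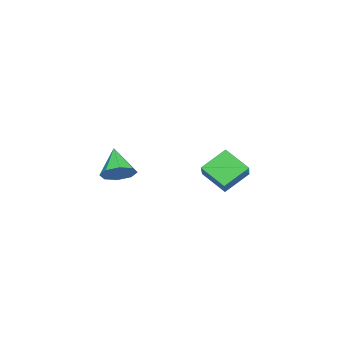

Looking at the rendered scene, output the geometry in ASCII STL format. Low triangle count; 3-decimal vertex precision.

solid 
facet normal 0.545 0.471 -0.694
outer loop
vertex -0.287 -3.559 -1.745
vertex -1.058 -3.313 -2.184
vertex -0.538 -2.94 -1.522
endloop
endfacet
facet normal 0.448 -0.137 0.884
outer loop
vertex -0.287 -3.559 -1.745
vertex -0.538 -2.94 -1.522
vertex -2.022 -4.147 -0.956
endloop
endfacet
facet normal 0.545 0.471 -0.694
outer loop
vertex -0.538 -2.94 -1.522
vertex -1.058 -3.313 -2.184
vertex -1.094 -2.54 -1.687
endloop
endfacet
facet normal 0.020 0.405 0.914
outer loop
vertex -0.538 -2.94 -1.522
vertex -1.094 -2.54 -1.687
vertex -2.022 -4.147 -0.956
endloop
endfacet
facet normal 0.545 0.471 -0.693
outer loop
vertex -1.094 -2.54 -1.687
vertex -1.058 -3.313 -2.184
vertex -1.628 -2.592 -2.142
endloop
endfacet
facet normal -0.557 0.588 0.586
outer loop
vertex -1.094 -2.54 -1.687
vertex -1.628 -2.592 -2.142
vertex -2.022 -4.147 -0.956
endloop
endfacet
facet normal 0.545 0.471 -0.693
outer loop
vertex -1.628 -2.592 -2.142
vertex -1.058 -3.313 -2.184
vertex -1.828 -3.067 -2.622
endloop
endfacet
facet normal -0.947 0.308 0.090
outer loop
vertex -1.628 -2.592 -2.142
vertex -1.828 -3.067 -2.622
vertex -2.022 -4.147 -0.956
endloop
endfacet
facet normal 0.545 0.471 -0.694
outer loop
vertex -1.828 -3.067 -2.622
vertex -1.058 -3.313 -2.184
vertex -1.577 -3.686 -2.845
endloop
endfacet
facet normal -0.920 -0.271 -0.283
outer loop
vertex -1.828 -3.067 -2.622
vertex -1.577 -3.686 -2.845
vertex -2.022 -4.147 -0.956
endloop
endfacet
facet normal 0.544 0.472 -0.694
outer loop
vertex -1.577 -3.686 -2.845
vertex -1.058 -3.313 -2.184
vertex -1.021 -4.086 -2.681
endloop
endfacet
facet normal -0.492 -0.812 -0.314
outer loop
vertex -1.577 -3.686 -2.845
vertex -1.021 -4.086 -2.681
vertex -2.022 -4.147 -0.956
endloop
endfacet
facet normal 0.546 0.472 -0.693
outer loop
vertex -1.021 -4.086 -2.681
vertex -1.058 -3.313 -2.184
vertex -0.487 -4.034 -2.225
endloop
endfacet
facet normal 0.085 -0.996 0.014
outer loop
vertex -1.021 -4.086 -2.681
vertex -0.487 -4.034 -2.225
vertex -2.022 -4.147 -0.956
endloop
endfacet
facet normal 0.545 0.471 -0.693
outer loop
vertex -0.487 -4.034 -2.225
vertex -1.058 -3.313 -2.184
vertex -0.287 -3.559 -1.745
endloop
endfacet
facet normal 0.475 -0.716 0.511
outer loop
vertex -0.487 -4.034 -2.225
vertex -0.287 -3.559 -1.745
vertex -2.022 -4.147 -0.956
endloop
endfacet
facet normal -0.649 0.469 0.599
outer loop
vertex -2.387 1.811 -0.525
vertex -0.943 2.515 0.49
vertex -2.343 3.046 -1.444
endloop
endfacet
facet normal -0.760 -0.370 -0.534
outer loop
vertex -1.317 2.305 -2.39
vertex -2.387 1.811 -0.525
vertex -2.343 3.046 -1.444
endloop
endfacet
facet normal -0.649 0.469 0.599
outer loop
vertex -2.343 3.046 -1.444
vertex -0.943 2.515 0.49
vertex -0.899 3.75 -0.429
endloop
endfacet
facet normal 0.029 0.802 -0.597
outer loop
vertex -0.899 3.75 -0.429
vertex -1.317 2.305 -2.39
vertex -2.343 3.046 -1.444
endloop
endfacet
facet normal -0.029 -0.802 0.597
outer loop
vertex -2.387 1.811 -0.525
vertex 0.083 1.774 -0.456
vertex -0.943 2.515 0.49
endloop
endfacet
facet normal -0.760 -0.370 -0.534
outer loop
vertex -1.361 1.07 -1.471
vertex -2.387 1.811 -0.525
vertex -1.317 2.305 -2.39
endloop
endfacet
facet normal -0.029 -0.802 0.597
outer loop
vertex -1.361 1.07 -1.471
vertex 0.083 1.774 -0.456
vertex -2.387 1.811 -0.525
endloop
endfacet
facet normal 0.760 0.370 0.534
outer loop
vertex -0.943 2.515 0.49
vertex 0.083 1.774 -0.456
vertex -0.899 3.75 -0.429
endloop
endfacet
facet normal 0.029 0.802 -0.597
outer loop
vertex 0.127 3.009 -1.375
vertex -1.317 2.305 -2.39
vertex -0.899 3.75 -0.429
endloop
endfacet
facet normal 0.760 0.370 0.534
outer loop
vertex -0.899 3.75 -0.429
vertex 0.083 1.774 -0.456
vertex 0.127 3.009 -1.375
endloop
endfacet
facet normal 0.649 -0.469 -0.599
outer loop
vertex 0.127 3.009 -1.375
vertex -1.361 1.07 -1.471
vertex -1.317 2.305 -2.39
endloop
endfacet
facet normal 0.649 -0.469 -0.599
outer loop
vertex 0.083 1.774 -0.456
vertex -1.361 1.07 -1.471
vertex 0.127 3.009 -1.375
endloop
endfacet

endsolid


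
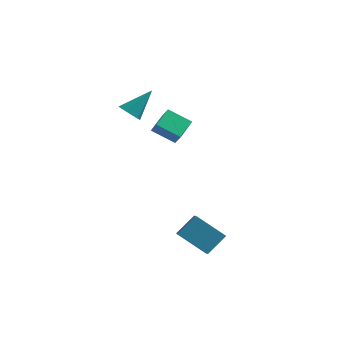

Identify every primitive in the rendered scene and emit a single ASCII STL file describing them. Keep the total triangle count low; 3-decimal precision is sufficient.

solid 
facet normal -0.468 0.402 -0.787
outer loop
vertex -1.288 2.852 1.385
vertex 0.039 2.91 0.625
vertex -1.531 1.544 0.862
endloop
endfacet
facet normal -0.867 -0.037 0.496
outer loop
vertex -1.119 1.19 1.555
vertex -1.288 2.852 1.385
vertex -1.531 1.544 0.862
endloop
endfacet
facet normal -0.468 0.401 -0.787
outer loop
vertex -1.531 1.544 0.862
vertex 0.039 2.91 0.625
vertex -0.204 1.601 0.102
endloop
endfacet
facet normal -0.170 -0.915 -0.366
outer loop
vertex -0.204 1.601 0.102
vertex -1.119 1.19 1.555
vertex -1.531 1.544 0.862
endloop
endfacet
facet normal 0.170 0.915 0.366
outer loop
vertex -1.288 2.852 1.385
vertex 0.451 2.556 1.318
vertex 0.039 2.91 0.625
endloop
endfacet
facet normal -0.867 -0.037 0.497
outer loop
vertex -0.876 2.499 2.078
vertex -1.288 2.852 1.385
vertex -1.119 1.19 1.555
endloop
endfacet
facet normal 0.170 0.915 0.365
outer loop
vertex -0.876 2.499 2.078
vertex 0.451 2.556 1.318
vertex -1.288 2.852 1.385
endloop
endfacet
facet normal 0.867 0.037 -0.496
outer loop
vertex 0.039 2.91 0.625
vertex 0.451 2.556 1.318
vertex -0.204 1.601 0.102
endloop
endfacet
facet normal -0.169 -0.915 -0.366
outer loop
vertex 0.208 1.248 0.795
vertex -1.119 1.19 1.555
vertex -0.204 1.601 0.102
endloop
endfacet
facet normal 0.867 0.037 -0.497
outer loop
vertex -0.204 1.601 0.102
vertex 0.451 2.556 1.318
vertex 0.208 1.248 0.795
endloop
endfacet
facet normal 0.468 -0.401 0.787
outer loop
vertex 0.208 1.248 0.795
vertex -0.876 2.499 2.078
vertex -1.119 1.19 1.555
endloop
endfacet
facet normal 0.468 -0.402 0.787
outer loop
vertex 0.451 2.556 1.318
vertex -0.876 2.499 2.078
vertex 0.208 1.248 0.795
endloop
endfacet
facet normal -0.480 -0.542 -0.690
outer loop
vertex -1.792 0.489 2.197
vertex -2.318 0.313 2.701
vertex -2.396 0.925 2.275
endloop
endfacet
facet normal 0.482 0.749 -0.456
outer loop
vertex -1.792 0.489 2.197
vertex -2.396 0.925 2.275
vertex -1.402 1.347 4.019
endloop
endfacet
facet normal -0.480 -0.542 -0.690
outer loop
vertex -2.396 0.925 2.275
vertex -2.318 0.313 2.701
vertex -2.923 0.75 2.779
endloop
endfacet
facet normal -0.342 0.939 -0.032
outer loop
vertex -2.396 0.925 2.275
vertex -2.923 0.75 2.779
vertex -1.402 1.347 4.019
endloop
endfacet
facet normal -0.480 -0.541 -0.691
outer loop
vertex -2.923 0.75 2.779
vertex -2.318 0.313 2.701
vertex -2.845 0.137 3.205
endloop
endfacet
facet normal -0.670 0.364 0.647
outer loop
vertex -2.923 0.75 2.779
vertex -2.845 0.137 3.205
vertex -1.402 1.347 4.019
endloop
endfacet
facet normal -0.479 -0.542 -0.690
outer loop
vertex -2.845 0.137 3.205
vertex -2.318 0.313 2.701
vertex -2.24 -0.299 3.127
endloop
endfacet
facet normal -0.172 -0.400 0.900
outer loop
vertex -2.845 0.137 3.205
vertex -2.24 -0.299 3.127
vertex -1.402 1.347 4.019
endloop
endfacet
facet normal -0.481 -0.541 -0.690
outer loop
vertex -2.24 -0.299 3.127
vertex -2.318 0.313 2.701
vertex -1.714 -0.124 2.623
endloop
endfacet
facet normal 0.652 -0.590 0.476
outer loop
vertex -2.24 -0.299 3.127
vertex -1.714 -0.124 2.623
vertex -1.402 1.347 4.019
endloop
endfacet
facet normal -0.480 -0.541 -0.690
outer loop
vertex -1.714 -0.124 2.623
vertex -2.318 0.313 2.701
vertex -1.792 0.489 2.197
endloop
endfacet
facet normal 0.979 -0.016 -0.202
outer loop
vertex -1.714 -0.124 2.623
vertex -1.792 0.489 2.197
vertex -1.402 1.347 4.019
endloop
endfacet
facet normal -0.813 0.034 0.581
outer loop
vertex 2.412 -3.311 -2.159
vertex 2.099 -2.58 -2.64
vertex 1.719 -4.211 -3.075
endloop
endfacet
facet normal 0.336 -0.786 0.518
outer loop
vertex 3.321 -4.28 -4.22
vertex 2.412 -3.311 -2.159
vertex 1.719 -4.211 -3.075
endloop
endfacet
facet normal -0.813 0.035 0.581
outer loop
vertex 1.719 -4.211 -3.075
vertex 2.099 -2.58 -2.64
vertex 1.406 -3.48 -3.557
endloop
endfacet
facet normal -0.475 -0.617 -0.627
outer loop
vertex 1.406 -3.48 -3.557
vertex 3.321 -4.28 -4.22
vertex 1.719 -4.211 -3.075
endloop
endfacet
facet normal 0.475 0.617 0.628
outer loop
vertex 2.412 -3.311 -2.159
vertex 3.701 -2.649 -3.785
vertex 2.099 -2.58 -2.64
endloop
endfacet
facet normal 0.336 -0.787 0.518
outer loop
vertex 4.014 -3.38 -3.303
vertex 2.412 -3.311 -2.159
vertex 3.321 -4.28 -4.22
endloop
endfacet
facet normal 0.475 0.617 0.628
outer loop
vertex 4.014 -3.38 -3.303
vertex 3.701 -2.649 -3.785
vertex 2.412 -3.311 -2.159
endloop
endfacet
facet normal -0.336 0.787 -0.518
outer loop
vertex 2.099 -2.58 -2.64
vertex 3.701 -2.649 -3.785
vertex 1.406 -3.48 -3.557
endloop
endfacet
facet normal -0.475 -0.617 -0.628
outer loop
vertex 3.008 -3.549 -4.701
vertex 3.321 -4.28 -4.22
vertex 1.406 -3.48 -3.557
endloop
endfacet
facet normal -0.336 0.786 -0.518
outer loop
vertex 1.406 -3.48 -3.557
vertex 3.701 -2.649 -3.785
vertex 3.008 -3.549 -4.701
endloop
endfacet
facet normal 0.813 -0.034 -0.581
outer loop
vertex 3.008 -3.549 -4.701
vertex 4.014 -3.38 -3.303
vertex 3.321 -4.28 -4.22
endloop
endfacet
facet normal 0.813 -0.035 -0.581
outer loop
vertex 3.701 -2.649 -3.785
vertex 4.014 -3.38 -3.303
vertex 3.008 -3.549 -4.701
endloop
endfacet

endsolid


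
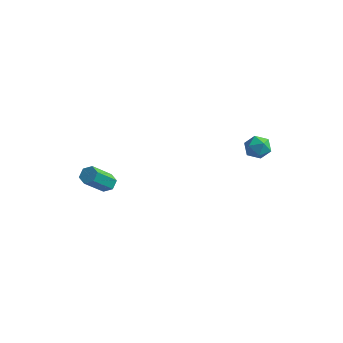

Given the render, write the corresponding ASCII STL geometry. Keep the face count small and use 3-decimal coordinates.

solid 
facet normal 0.122 0.993 -0.003
outer loop
vertex 4.247 3.069 2.718
vertex 3.624 3.147 3.196
vertex 4.347 3.059 3.5
endloop
endfacet
facet normal 0.748 0.658 -0.087
outer loop
vertex 4.247 3.069 2.718
vertex 4.347 3.059 3.5
vertex 4.742 2.55 3.045
endloop
endfacet
facet normal 0.701 0.247 -0.669
outer loop
vertex 4.247 3.069 2.718
vertex 4.742 2.55 3.045
vertex 4.264 2.324 2.461
endloop
endfacet
facet normal 0.047 0.327 -0.944
outer loop
vertex 4.247 3.069 2.718
vertex 4.264 2.324 2.461
vertex 3.573 2.692 2.554
endloop
endfacet
facet normal -0.310 0.787 -0.533
outer loop
vertex 4.247 3.069 2.718
vertex 3.573 2.692 2.554
vertex 3.624 3.147 3.196
endloop
endfacet
facet normal 0.848 0.233 0.475
outer loop
vertex 4.742 2.55 3.045
vertex 4.347 3.059 3.5
vertex 4.427 2.308 3.726
endloop
endfacet
facet normal -0.164 0.772 0.613
outer loop
vertex 4.347 3.059 3.5
vertex 3.624 3.147 3.196
vertex 3.736 2.676 3.819
endloop
endfacet
facet normal -0.864 0.440 -0.243
outer loop
vertex 3.624 3.147 3.196
vertex 3.573 2.692 2.554
vertex 3.258 2.45 3.235
endloop
endfacet
facet normal -0.284 -0.304 -0.909
outer loop
vertex 3.573 2.692 2.554
vertex 4.264 2.324 2.461
vertex 3.653 1.941 2.78
endloop
endfacet
facet normal 0.773 -0.432 -0.465
outer loop
vertex 4.264 2.324 2.461
vertex 4.742 2.55 3.045
vertex 4.376 1.853 3.084
endloop
endfacet
facet normal -0.047 -0.327 0.944
outer loop
vertex 3.753 1.931 3.562
vertex 4.427 2.308 3.726
vertex 3.736 2.676 3.819
endloop
endfacet
facet normal -0.701 -0.247 0.669
outer loop
vertex 3.753 1.931 3.562
vertex 3.736 2.676 3.819
vertex 3.258 2.45 3.235
endloop
endfacet
facet normal -0.748 -0.658 0.087
outer loop
vertex 3.753 1.931 3.562
vertex 3.258 2.45 3.235
vertex 3.653 1.941 2.78
endloop
endfacet
facet normal -0.122 -0.993 0.003
outer loop
vertex 3.753 1.931 3.562
vertex 3.653 1.941 2.78
vertex 4.376 1.853 3.084
endloop
endfacet
facet normal 0.310 -0.787 0.533
outer loop
vertex 3.753 1.931 3.562
vertex 4.376 1.853 3.084
vertex 4.427 2.308 3.726
endloop
endfacet
facet normal 0.284 0.304 0.909
outer loop
vertex 3.736 2.676 3.819
vertex 4.427 2.308 3.726
vertex 4.347 3.059 3.5
endloop
endfacet
facet normal -0.773 0.432 0.465
outer loop
vertex 3.258 2.45 3.235
vertex 3.736 2.676 3.819
vertex 3.624 3.147 3.196
endloop
endfacet
facet normal -0.848 -0.233 -0.475
outer loop
vertex 3.653 1.941 2.78
vertex 3.258 2.45 3.235
vertex 3.573 2.692 2.554
endloop
endfacet
facet normal 0.164 -0.772 -0.613
outer loop
vertex 4.376 1.853 3.084
vertex 3.653 1.941 2.78
vertex 4.264 2.324 2.461
endloop
endfacet
facet normal 0.864 -0.440 0.243
outer loop
vertex 4.427 2.308 3.726
vertex 4.376 1.853 3.084
vertex 4.742 2.55 3.045
endloop
endfacet
facet normal 0.274 0.621 -0.734
outer loop
vertex -2.481 -1.322 0.106
vertex -2.963 -1.01 0.19
vertex -2.478 -0.88 0.481
endloop
endfacet
facet normal 0.961 -0.182 0.206
outer loop
vertex -2.481 -1.322 0.106
vertex -2.478 -0.88 0.481
vertex -2.976 -2.442 1.426
endloop
endfacet
facet normal 0.961 -0.182 0.206
outer loop
vertex -2.976 -2.442 1.426
vertex -2.478 -0.88 0.481
vertex -2.973 -2.0 1.801
endloop
endfacet
facet normal -0.275 -0.621 0.734
outer loop
vertex -2.976 -2.442 1.426
vertex -2.973 -2.0 1.801
vertex -3.457 -2.13 1.51
endloop
endfacet
facet normal 0.273 0.622 -0.734
outer loop
vertex -2.478 -0.88 0.481
vertex -2.963 -1.01 0.19
vertex -2.96 -0.568 0.566
endloop
endfacet
facet normal 0.485 0.569 0.664
outer loop
vertex -2.478 -0.88 0.481
vertex -2.96 -0.568 0.566
vertex -2.973 -2.0 1.801
endloop
endfacet
facet normal 0.486 0.568 0.664
outer loop
vertex -2.973 -2.0 1.801
vertex -2.96 -0.568 0.566
vertex -3.454 -1.688 1.886
endloop
endfacet
facet normal -0.274 -0.622 0.733
outer loop
vertex -2.973 -2.0 1.801
vertex -3.454 -1.688 1.886
vertex -3.457 -2.13 1.51
endloop
endfacet
facet normal 0.275 0.622 -0.733
outer loop
vertex -2.96 -0.568 0.566
vertex -2.963 -1.01 0.19
vertex -3.444 -0.698 0.274
endloop
endfacet
facet normal -0.478 0.750 0.458
outer loop
vertex -2.96 -0.568 0.566
vertex -3.444 -0.698 0.274
vertex -3.454 -1.688 1.886
endloop
endfacet
facet normal -0.477 0.750 0.458
outer loop
vertex -3.454 -1.688 1.886
vertex -3.444 -0.698 0.274
vertex -3.939 -1.818 1.594
endloop
endfacet
facet normal -0.275 -0.622 0.733
outer loop
vertex -3.454 -1.688 1.886
vertex -3.939 -1.818 1.594
vertex -3.457 -2.13 1.51
endloop
endfacet
facet normal 0.275 0.621 -0.734
outer loop
vertex -3.444 -0.698 0.274
vertex -2.963 -1.01 0.19
vertex -3.447 -1.14 -0.101
endloop
endfacet
facet normal -0.961 0.182 -0.206
outer loop
vertex -3.444 -0.698 0.274
vertex -3.447 -1.14 -0.101
vertex -3.939 -1.818 1.594
endloop
endfacet
facet normal -0.961 0.182 -0.206
outer loop
vertex -3.939 -1.818 1.594
vertex -3.447 -1.14 -0.101
vertex -3.942 -2.26 1.219
endloop
endfacet
facet normal -0.274 -0.621 0.734
outer loop
vertex -3.939 -1.818 1.594
vertex -3.942 -2.26 1.219
vertex -3.457 -2.13 1.51
endloop
endfacet
facet normal 0.274 0.622 -0.733
outer loop
vertex -3.447 -1.14 -0.101
vertex -2.963 -1.01 0.19
vertex -2.966 -1.452 -0.186
endloop
endfacet
facet normal -0.486 -0.568 -0.664
outer loop
vertex -3.447 -1.14 -0.101
vertex -2.966 -1.452 -0.186
vertex -3.942 -2.26 1.219
endloop
endfacet
facet normal -0.485 -0.569 -0.664
outer loop
vertex -3.942 -2.26 1.219
vertex -2.966 -1.452 -0.186
vertex -3.46 -2.572 1.134
endloop
endfacet
facet normal -0.273 -0.622 0.734
outer loop
vertex -3.942 -2.26 1.219
vertex -3.46 -2.572 1.134
vertex -3.457 -2.13 1.51
endloop
endfacet
facet normal 0.275 0.622 -0.733
outer loop
vertex -2.966 -1.452 -0.186
vertex -2.963 -1.01 0.19
vertex -2.481 -1.322 0.106
endloop
endfacet
facet normal 0.477 -0.750 -0.458
outer loop
vertex -2.966 -1.452 -0.186
vertex -2.481 -1.322 0.106
vertex -3.46 -2.572 1.134
endloop
endfacet
facet normal 0.477 -0.750 -0.457
outer loop
vertex -3.46 -2.572 1.134
vertex -2.481 -1.322 0.106
vertex -2.976 -2.442 1.426
endloop
endfacet
facet normal -0.275 -0.622 0.733
outer loop
vertex -3.46 -2.572 1.134
vertex -2.976 -2.442 1.426
vertex -3.457 -2.13 1.51
endloop
endfacet

endsolid


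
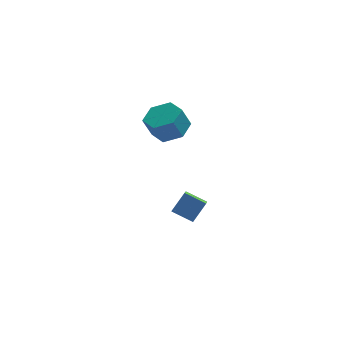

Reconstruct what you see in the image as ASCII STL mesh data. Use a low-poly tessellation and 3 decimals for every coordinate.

solid 
facet normal 0.372 0.111 -0.922
outer loop
vertex 0.732 -0.172 2.991
vertex -0.289 -0.095 2.588
vertex 0.244 0.811 2.912
endloop
endfacet
facet normal 0.815 0.435 0.382
outer loop
vertex 0.732 -0.172 2.991
vertex 0.244 0.811 2.912
vertex 0.23 -0.322 4.235
endloop
endfacet
facet normal 0.815 0.435 0.382
outer loop
vertex 0.23 -0.322 4.235
vertex 0.244 0.811 2.912
vertex -0.258 0.661 4.156
endloop
endfacet
facet normal -0.372 -0.111 0.922
outer loop
vertex 0.23 -0.322 4.235
vertex -0.258 0.661 4.156
vertex -0.791 -0.245 3.832
endloop
endfacet
facet normal 0.372 0.111 -0.922
outer loop
vertex 0.244 0.811 2.912
vertex -0.289 -0.095 2.588
vertex -0.777 0.888 2.509
endloop
endfacet
facet normal 0.024 0.991 0.129
outer loop
vertex 0.244 0.811 2.912
vertex -0.777 0.888 2.509
vertex -0.258 0.661 4.156
endloop
endfacet
facet normal 0.024 0.991 0.129
outer loop
vertex -0.258 0.661 4.156
vertex -0.777 0.888 2.509
vertex -1.279 0.738 3.753
endloop
endfacet
facet normal -0.372 -0.111 0.922
outer loop
vertex -0.258 0.661 4.156
vertex -1.279 0.738 3.753
vertex -0.791 -0.245 3.832
endloop
endfacet
facet normal 0.372 0.111 -0.922
outer loop
vertex -0.777 0.888 2.509
vertex -0.289 -0.095 2.588
vertex -1.31 -0.018 2.185
endloop
endfacet
facet normal -0.792 0.556 -0.252
outer loop
vertex -0.777 0.888 2.509
vertex -1.31 -0.018 2.185
vertex -1.279 0.738 3.753
endloop
endfacet
facet normal -0.792 0.556 -0.252
outer loop
vertex -1.279 0.738 3.753
vertex -1.31 -0.018 2.185
vertex -1.812 -0.168 3.429
endloop
endfacet
facet normal -0.372 -0.111 0.922
outer loop
vertex -1.279 0.738 3.753
vertex -1.812 -0.168 3.429
vertex -0.791 -0.245 3.832
endloop
endfacet
facet normal 0.372 0.111 -0.922
outer loop
vertex -1.31 -0.018 2.185
vertex -0.289 -0.095 2.588
vertex -0.822 -1.001 2.264
endloop
endfacet
facet normal -0.815 -0.435 -0.382
outer loop
vertex -1.31 -0.018 2.185
vertex -0.822 -1.001 2.264
vertex -1.812 -0.168 3.429
endloop
endfacet
facet normal -0.815 -0.435 -0.382
outer loop
vertex -1.812 -0.168 3.429
vertex -0.822 -1.001 2.264
vertex -1.324 -1.151 3.508
endloop
endfacet
facet normal -0.372 -0.111 0.922
outer loop
vertex -1.812 -0.168 3.429
vertex -1.324 -1.151 3.508
vertex -0.791 -0.245 3.832
endloop
endfacet
facet normal 0.372 0.111 -0.922
outer loop
vertex -0.822 -1.001 2.264
vertex -0.289 -0.095 2.588
vertex 0.199 -1.078 2.667
endloop
endfacet
facet normal -0.024 -0.991 -0.129
outer loop
vertex -0.822 -1.001 2.264
vertex 0.199 -1.078 2.667
vertex -1.324 -1.151 3.508
endloop
endfacet
facet normal -0.024 -0.991 -0.129
outer loop
vertex -1.324 -1.151 3.508
vertex 0.199 -1.078 2.667
vertex -0.303 -1.228 3.911
endloop
endfacet
facet normal -0.372 -0.111 0.922
outer loop
vertex -1.324 -1.151 3.508
vertex -0.303 -1.228 3.911
vertex -0.791 -0.245 3.832
endloop
endfacet
facet normal 0.372 0.111 -0.922
outer loop
vertex 0.199 -1.078 2.667
vertex -0.289 -0.095 2.588
vertex 0.732 -0.172 2.991
endloop
endfacet
facet normal 0.792 -0.556 0.252
outer loop
vertex 0.199 -1.078 2.667
vertex 0.732 -0.172 2.991
vertex -0.303 -1.228 3.911
endloop
endfacet
facet normal 0.792 -0.556 0.252
outer loop
vertex -0.303 -1.228 3.911
vertex 0.732 -0.172 2.991
vertex 0.23 -0.322 4.235
endloop
endfacet
facet normal -0.372 -0.111 0.922
outer loop
vertex -0.303 -1.228 3.911
vertex 0.23 -0.322 4.235
vertex -0.791 -0.245 3.832
endloop
endfacet
facet normal -0.555 -0.416 -0.721
outer loop
vertex -0.418 -1.286 -3.122
vertex -0.2 0.044 -4.057
vertex 0.666 -1.829 -3.643
endloop
endfacet
facet normal -0.133 -0.811 0.570
outer loop
vertex 1.42 -1.264 -2.663
vertex -0.418 -1.286 -3.122
vertex 0.666 -1.829 -3.643
endloop
endfacet
facet normal -0.555 -0.416 -0.721
outer loop
vertex 0.666 -1.829 -3.643
vertex -0.2 0.044 -4.057
vertex 0.884 -0.499 -4.578
endloop
endfacet
facet normal 0.821 -0.412 -0.394
outer loop
vertex 0.884 -0.499 -4.578
vertex 1.42 -1.264 -2.663
vertex 0.666 -1.829 -3.643
endloop
endfacet
facet normal -0.821 0.412 0.394
outer loop
vertex -0.418 -1.286 -3.122
vertex 0.554 0.609 -3.077
vertex -0.2 0.044 -4.057
endloop
endfacet
facet normal -0.133 -0.811 0.570
outer loop
vertex 0.336 -0.721 -2.142
vertex -0.418 -1.286 -3.122
vertex 1.42 -1.264 -2.663
endloop
endfacet
facet normal -0.821 0.412 0.394
outer loop
vertex 0.336 -0.721 -2.142
vertex 0.554 0.609 -3.077
vertex -0.418 -1.286 -3.122
endloop
endfacet
facet normal 0.133 0.811 -0.570
outer loop
vertex -0.2 0.044 -4.057
vertex 0.554 0.609 -3.077
vertex 0.884 -0.499 -4.578
endloop
endfacet
facet normal 0.821 -0.412 -0.394
outer loop
vertex 1.638 0.066 -3.598
vertex 1.42 -1.264 -2.663
vertex 0.884 -0.499 -4.578
endloop
endfacet
facet normal 0.133 0.811 -0.570
outer loop
vertex 0.884 -0.499 -4.578
vertex 0.554 0.609 -3.077
vertex 1.638 0.066 -3.598
endloop
endfacet
facet normal 0.555 0.416 0.721
outer loop
vertex 1.638 0.066 -3.598
vertex 0.336 -0.721 -2.142
vertex 1.42 -1.264 -2.663
endloop
endfacet
facet normal 0.555 0.416 0.721
outer loop
vertex 0.554 0.609 -3.077
vertex 0.336 -0.721 -2.142
vertex 1.638 0.066 -3.598
endloop
endfacet

endsolid


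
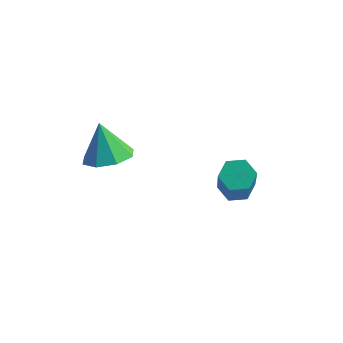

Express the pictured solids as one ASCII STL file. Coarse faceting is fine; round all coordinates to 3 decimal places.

solid 
facet normal -0.209 0.496 -0.843
outer loop
vertex 1.058 1.659 -4.204
vertex 0.647 1.863 -3.982
vertex 1.096 2.102 -3.953
endloop
endfacet
facet normal 0.975 0.040 -0.218
outer loop
vertex 1.058 1.659 -4.204
vertex 1.096 2.102 -3.953
vertex 1.465 0.694 -2.559
endloop
endfacet
facet normal 0.975 0.040 -0.218
outer loop
vertex 1.465 0.694 -2.559
vertex 1.096 2.102 -3.953
vertex 1.503 1.136 -2.309
endloop
endfacet
facet normal 0.209 -0.495 0.843
outer loop
vertex 1.465 0.694 -2.559
vertex 1.503 1.136 -2.309
vertex 1.053 0.897 -2.338
endloop
endfacet
facet normal -0.209 0.495 -0.844
outer loop
vertex 1.096 2.102 -3.953
vertex 0.647 1.863 -3.982
vertex 0.684 2.305 -3.732
endloop
endfacet
facet normal 0.551 0.772 0.317
outer loop
vertex 1.096 2.102 -3.953
vertex 0.684 2.305 -3.732
vertex 1.503 1.136 -2.309
endloop
endfacet
facet normal 0.552 0.771 0.316
outer loop
vertex 1.503 1.136 -2.309
vertex 0.684 2.305 -3.732
vertex 1.091 1.34 -2.087
endloop
endfacet
facet normal 0.209 -0.496 0.843
outer loop
vertex 1.503 1.136 -2.309
vertex 1.091 1.34 -2.087
vertex 1.053 0.897 -2.338
endloop
endfacet
facet normal -0.209 0.495 -0.844
outer loop
vertex 0.684 2.305 -3.732
vertex 0.647 1.863 -3.982
vertex 0.235 2.066 -3.761
endloop
endfacet
facet normal -0.424 0.732 0.534
outer loop
vertex 0.684 2.305 -3.732
vertex 0.235 2.066 -3.761
vertex 1.091 1.34 -2.087
endloop
endfacet
facet normal -0.424 0.732 0.534
outer loop
vertex 1.091 1.34 -2.087
vertex 0.235 2.066 -3.761
vertex 0.642 1.101 -2.116
endloop
endfacet
facet normal 0.209 -0.496 0.843
outer loop
vertex 1.091 1.34 -2.087
vertex 0.642 1.101 -2.116
vertex 1.053 0.897 -2.338
endloop
endfacet
facet normal -0.209 0.495 -0.843
outer loop
vertex 0.235 2.066 -3.761
vertex 0.647 1.863 -3.982
vertex 0.197 1.624 -4.011
endloop
endfacet
facet normal -0.975 -0.040 0.218
outer loop
vertex 0.235 2.066 -3.761
vertex 0.197 1.624 -4.011
vertex 0.642 1.101 -2.116
endloop
endfacet
facet normal -0.975 -0.040 0.218
outer loop
vertex 0.642 1.101 -2.116
vertex 0.197 1.624 -4.011
vertex 0.604 0.658 -2.367
endloop
endfacet
facet normal 0.209 -0.496 0.843
outer loop
vertex 0.642 1.101 -2.116
vertex 0.604 0.658 -2.367
vertex 1.053 0.897 -2.338
endloop
endfacet
facet normal -0.209 0.496 -0.843
outer loop
vertex 0.197 1.624 -4.011
vertex 0.647 1.863 -3.982
vertex 0.609 1.42 -4.233
endloop
endfacet
facet normal -0.552 -0.771 -0.316
outer loop
vertex 0.197 1.624 -4.011
vertex 0.609 1.42 -4.233
vertex 0.604 0.658 -2.367
endloop
endfacet
facet normal -0.551 -0.772 -0.317
outer loop
vertex 0.604 0.658 -2.367
vertex 0.609 1.42 -4.233
vertex 1.016 0.455 -2.588
endloop
endfacet
facet normal 0.209 -0.495 0.844
outer loop
vertex 0.604 0.658 -2.367
vertex 1.016 0.455 -2.588
vertex 1.053 0.897 -2.338
endloop
endfacet
facet normal -0.209 0.496 -0.843
outer loop
vertex 0.609 1.42 -4.233
vertex 0.647 1.863 -3.982
vertex 1.058 1.659 -4.204
endloop
endfacet
facet normal 0.424 -0.732 -0.534
outer loop
vertex 0.609 1.42 -4.233
vertex 1.058 1.659 -4.204
vertex 1.016 0.455 -2.588
endloop
endfacet
facet normal 0.424 -0.732 -0.534
outer loop
vertex 1.016 0.455 -2.588
vertex 1.058 1.659 -4.204
vertex 1.465 0.694 -2.559
endloop
endfacet
facet normal 0.209 -0.495 0.844
outer loop
vertex 1.016 0.455 -2.588
vertex 1.465 0.694 -2.559
vertex 1.053 0.897 -2.338
endloop
endfacet
facet normal 0.344 -0.272 -0.899
outer loop
vertex -1.247 -0.49 -0.871
vertex -1.712 -0.999 -0.895
vertex -1.702 -0.338 -1.091
endloop
endfacet
facet normal 0.150 0.931 0.334
outer loop
vertex -1.247 -0.49 -0.871
vertex -1.702 -0.338 -1.091
vertex -2.088 -0.701 0.095
endloop
endfacet
facet normal 0.342 -0.272 -0.900
outer loop
vertex -1.702 -0.338 -1.091
vertex -1.712 -0.999 -0.895
vertex -2.163 -0.573 -1.195
endloop
endfacet
facet normal -0.472 0.874 0.114
outer loop
vertex -1.702 -0.338 -1.091
vertex -2.163 -0.573 -1.195
vertex -2.088 -0.701 0.095
endloop
endfacet
facet normal 0.343 -0.271 -0.900
outer loop
vertex -2.163 -0.573 -1.195
vertex -1.712 -0.999 -0.895
vertex -2.36 -1.058 -1.124
endloop
endfacet
facet normal -0.918 0.386 0.092
outer loop
vertex -2.163 -0.573 -1.195
vertex -2.36 -1.058 -1.124
vertex -2.088 -0.701 0.095
endloop
endfacet
facet normal 0.343 -0.271 -0.900
outer loop
vertex -2.36 -1.058 -1.124
vertex -1.712 -0.999 -0.895
vertex -2.176 -1.509 -0.918
endloop
endfacet
facet normal -0.927 -0.250 0.280
outer loop
vertex -2.36 -1.058 -1.124
vertex -2.176 -1.509 -0.918
vertex -2.088 -0.701 0.095
endloop
endfacet
facet normal 0.342 -0.271 -0.900
outer loop
vertex -2.176 -1.509 -0.918
vertex -1.712 -0.999 -0.895
vertex -1.721 -1.661 -0.699
endloop
endfacet
facet normal -0.493 -0.659 0.568
outer loop
vertex -2.176 -1.509 -0.918
vertex -1.721 -1.661 -0.699
vertex -2.088 -0.701 0.095
endloop
endfacet
facet normal 0.343 -0.271 -0.899
outer loop
vertex -1.721 -1.661 -0.699
vertex -1.712 -0.999 -0.895
vertex -1.26 -1.425 -0.594
endloop
endfacet
facet normal 0.129 -0.602 0.788
outer loop
vertex -1.721 -1.661 -0.699
vertex -1.26 -1.425 -0.594
vertex -2.088 -0.701 0.095
endloop
endfacet
facet normal 0.342 -0.272 -0.899
outer loop
vertex -1.26 -1.425 -0.594
vertex -1.712 -0.999 -0.895
vertex -1.063 -0.94 -0.666
endloop
endfacet
facet normal 0.575 -0.113 0.810
outer loop
vertex -1.26 -1.425 -0.594
vertex -1.063 -0.94 -0.666
vertex -2.088 -0.701 0.095
endloop
endfacet
facet normal 0.342 -0.270 -0.900
outer loop
vertex -1.063 -0.94 -0.666
vertex -1.712 -0.999 -0.895
vertex -1.247 -0.49 -0.871
endloop
endfacet
facet normal 0.584 0.522 0.622
outer loop
vertex -1.063 -0.94 -0.666
vertex -1.247 -0.49 -0.871
vertex -2.088 -0.701 0.095
endloop
endfacet

endsolid
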